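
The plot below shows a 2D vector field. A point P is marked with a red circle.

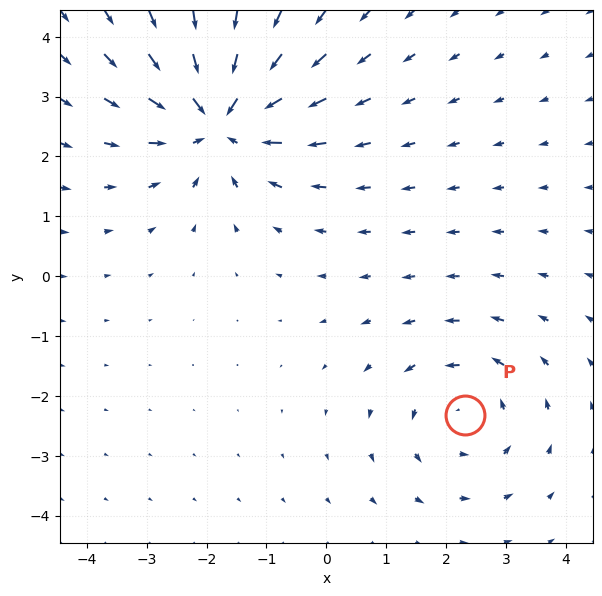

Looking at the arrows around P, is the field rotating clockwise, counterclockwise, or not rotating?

counterclockwise

Near P at (2.3, -2.3) the arrows circulate counterclockwise. The curl (z-component) there is about +2; positive curl means counterclockwise rotation.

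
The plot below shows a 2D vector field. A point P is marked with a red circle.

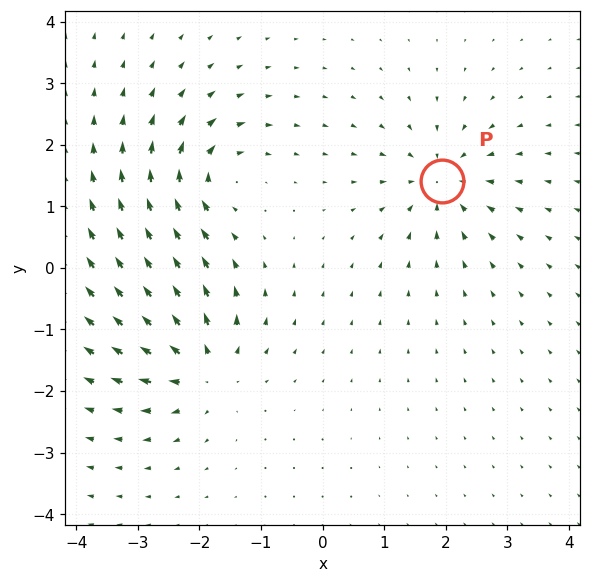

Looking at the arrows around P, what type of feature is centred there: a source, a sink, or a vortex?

At P (1.9, 1.4) the arrows converge inward. Divergence about -6, curl ≈0 — negative divergence with near-zero curl is a sink.

sink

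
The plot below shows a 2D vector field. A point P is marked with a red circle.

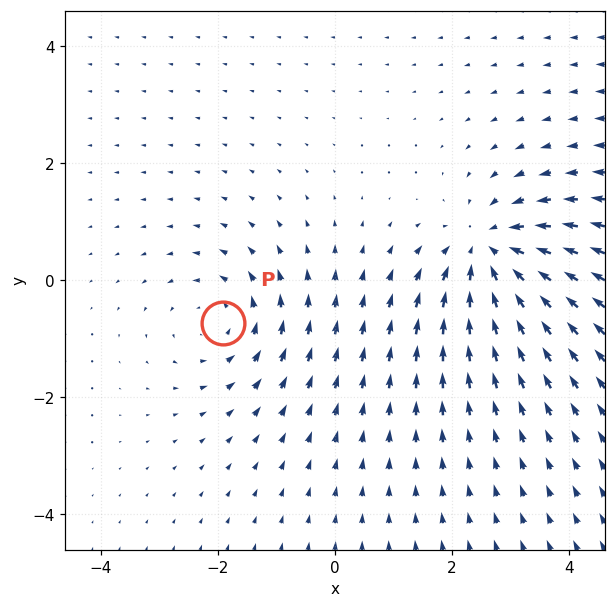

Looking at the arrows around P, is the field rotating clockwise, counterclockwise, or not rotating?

counterclockwise

Near P at (-1.9, -0.7) the arrows circulate counterclockwise. The curl (z-component) there is about +3; positive curl means counterclockwise rotation.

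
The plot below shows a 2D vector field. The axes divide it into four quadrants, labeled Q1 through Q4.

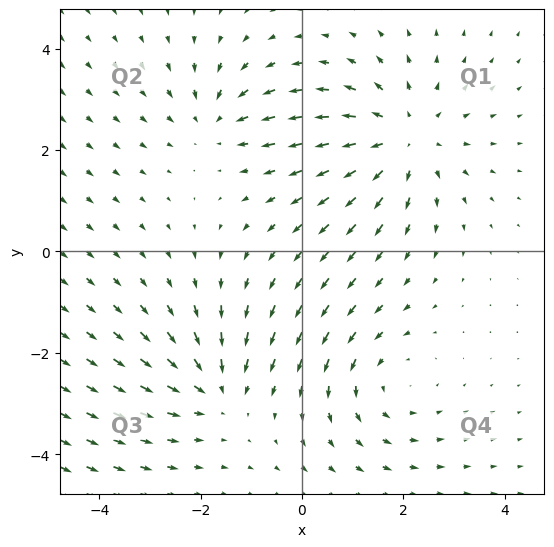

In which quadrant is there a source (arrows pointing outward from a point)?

Q1

The source sits at approximately (2.0, 2.2), which lies in quadrant Q1. The divergence there is about +4, positive as expected for a source.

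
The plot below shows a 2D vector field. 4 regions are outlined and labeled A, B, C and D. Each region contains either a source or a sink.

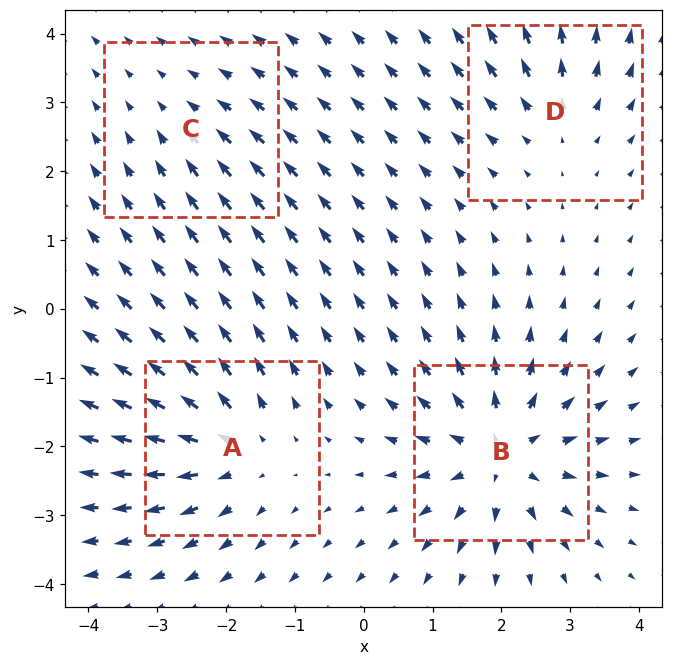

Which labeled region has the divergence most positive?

B

Divergence at each region's feature centre — A: about +5, B: about +7, C: about -2, D: about +4. Region B is most positive.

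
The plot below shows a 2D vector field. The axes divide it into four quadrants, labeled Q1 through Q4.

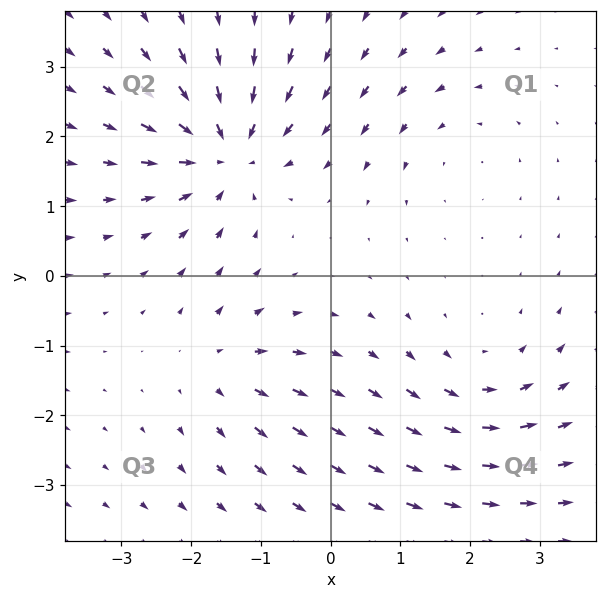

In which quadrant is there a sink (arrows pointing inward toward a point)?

Q2

The sink sits at approximately (-1.5, 1.8), which lies in quadrant Q2. The divergence there is about -6, negative as expected for a sink.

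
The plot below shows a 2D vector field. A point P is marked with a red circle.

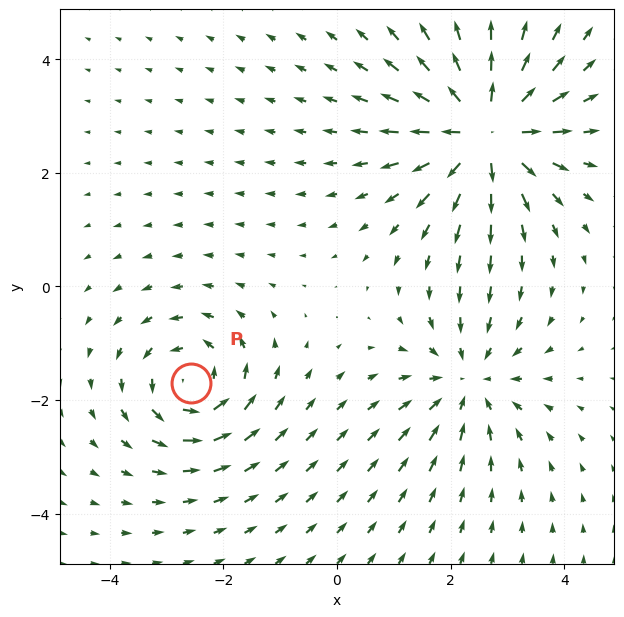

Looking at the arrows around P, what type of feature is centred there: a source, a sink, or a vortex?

At P (-2.6, -1.7) the arrows circulate counterclockwise. Divergence ≈0, curl about +4 — near-zero divergence with nonzero curl is a vortex.

vortex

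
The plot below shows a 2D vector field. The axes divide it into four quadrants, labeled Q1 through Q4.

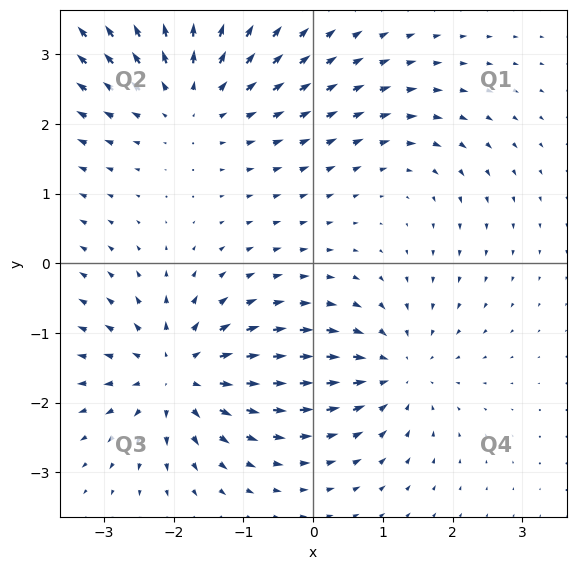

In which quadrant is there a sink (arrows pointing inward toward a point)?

The sink sits at approximately (1.2, -1.5), which lies in quadrant Q4. The divergence there is about -4, negative as expected for a sink.

Q4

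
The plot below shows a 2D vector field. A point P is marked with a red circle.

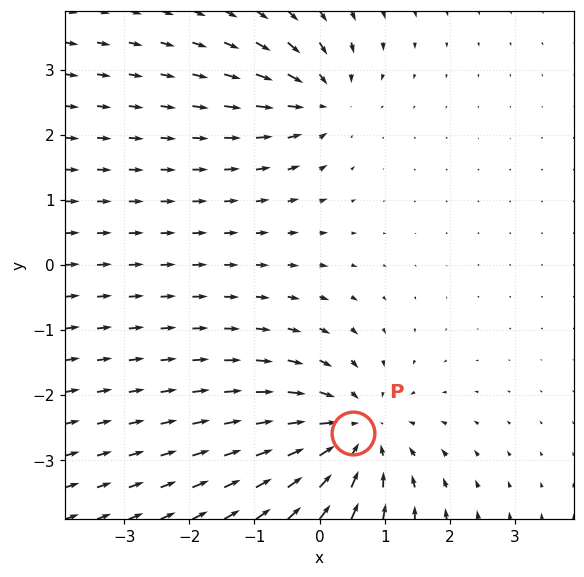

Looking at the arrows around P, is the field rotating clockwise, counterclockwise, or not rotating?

Near P at (0.5, -2.6) the arrows show no circulation. The curl there is ≈0.

not rotating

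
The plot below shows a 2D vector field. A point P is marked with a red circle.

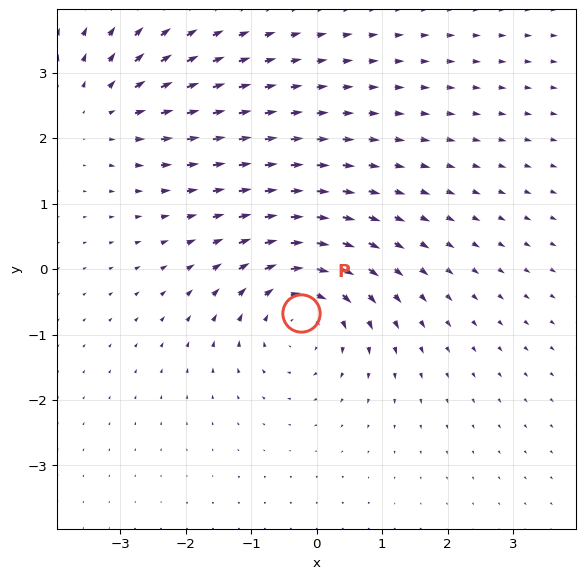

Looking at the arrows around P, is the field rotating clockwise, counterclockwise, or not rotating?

clockwise

Near P at (-0.2, -0.7) the arrows circulate clockwise. The curl (z-component) there is about -4; negative curl means clockwise rotation.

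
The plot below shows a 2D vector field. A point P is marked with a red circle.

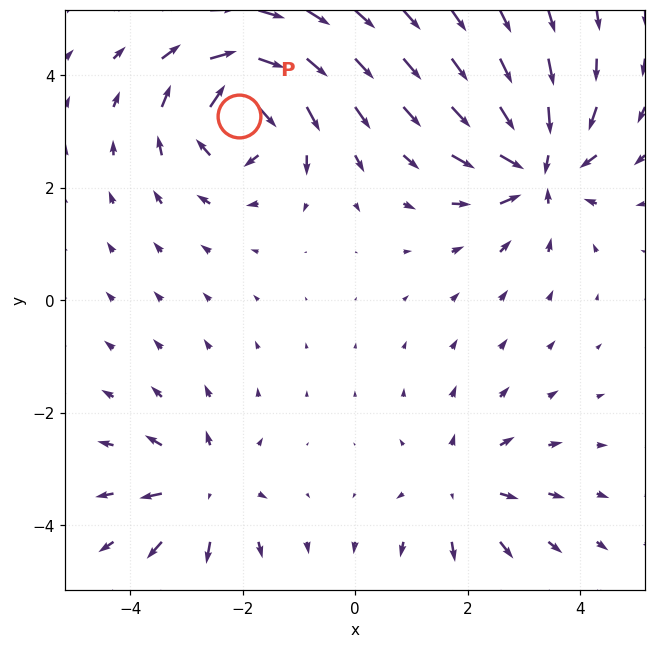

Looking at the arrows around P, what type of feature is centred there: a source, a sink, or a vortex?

At P (-2.1, 3.3) the arrows circulate clockwise. Divergence ≈0, curl about -7 — near-zero divergence with nonzero curl is a vortex.

vortex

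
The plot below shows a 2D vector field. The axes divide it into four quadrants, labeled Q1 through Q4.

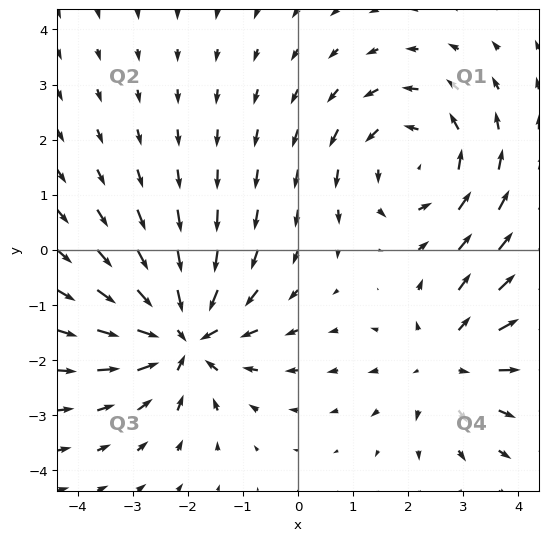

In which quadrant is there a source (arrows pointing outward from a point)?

The source sits at approximately (2.7, -2.0), which lies in quadrant Q4. The divergence there is about +3, positive as expected for a source.

Q4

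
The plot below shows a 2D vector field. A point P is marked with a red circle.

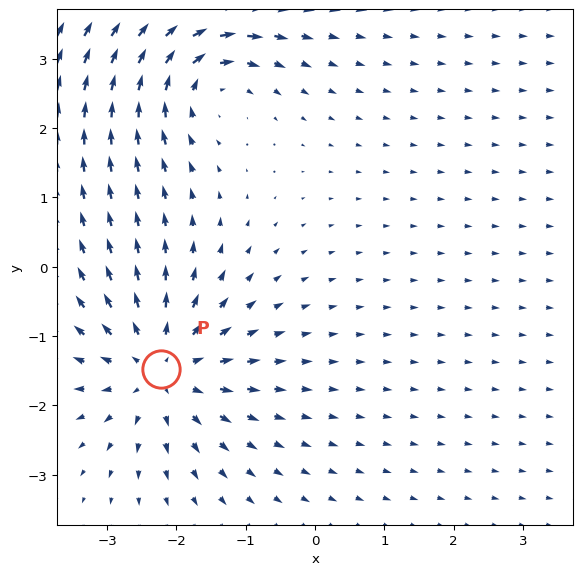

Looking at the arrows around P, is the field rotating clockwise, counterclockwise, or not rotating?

not rotating

Near P at (-2.2, -1.5) the arrows show no circulation. The curl there is ≈0.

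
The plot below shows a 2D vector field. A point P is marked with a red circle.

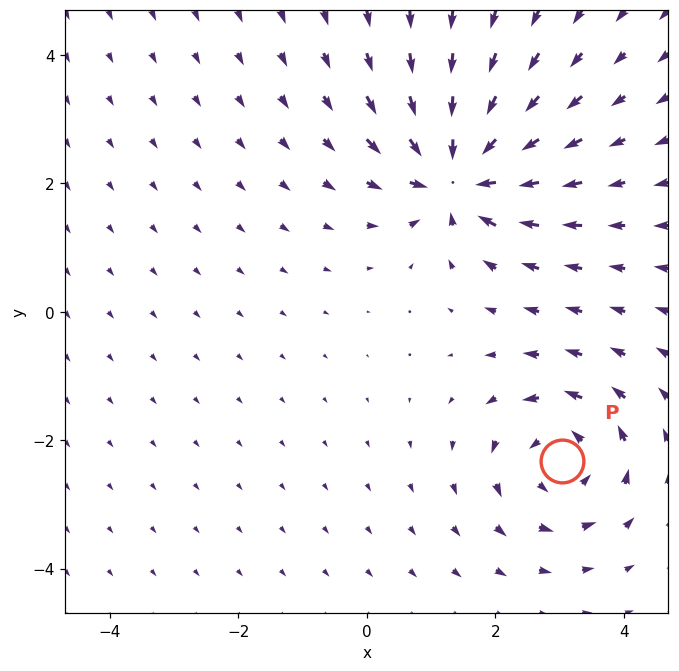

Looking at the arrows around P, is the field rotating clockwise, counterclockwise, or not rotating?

Near P at (3.0, -2.3) the arrows circulate counterclockwise. The curl (z-component) there is about +4; positive curl means counterclockwise rotation.

counterclockwise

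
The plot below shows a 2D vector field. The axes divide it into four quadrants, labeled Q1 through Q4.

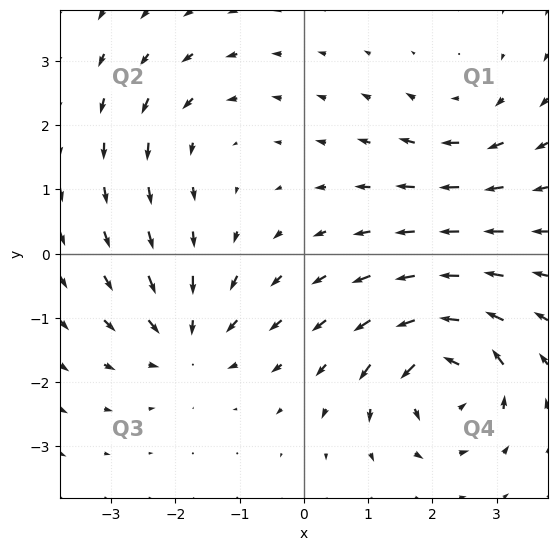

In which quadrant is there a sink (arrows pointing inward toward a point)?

The sink sits at approximately (-1.8, -1.3), which lies in quadrant Q3. The divergence there is about -4, negative as expected for a sink.

Q3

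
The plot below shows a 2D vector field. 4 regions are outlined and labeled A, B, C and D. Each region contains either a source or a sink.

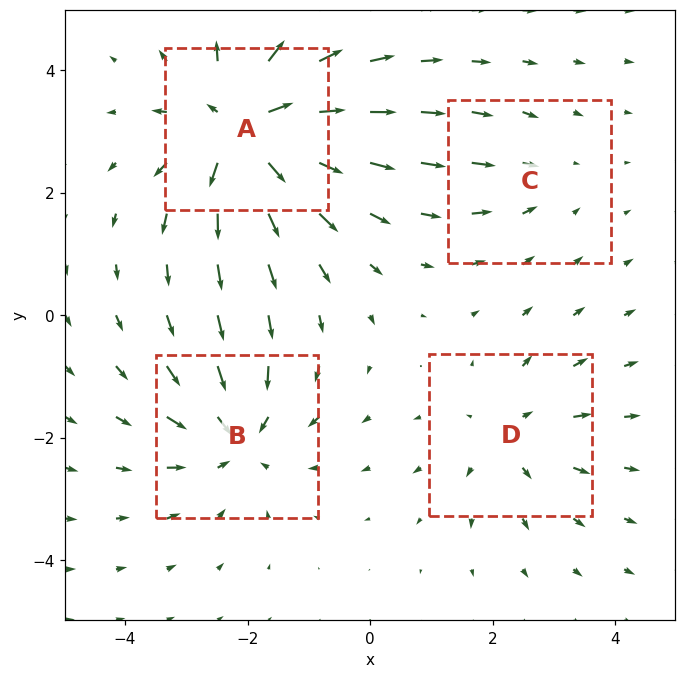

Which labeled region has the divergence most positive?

Divergence at each region's feature centre — A: about +7, B: about -5, C: about -2, D: about +3. Region A is most positive.

A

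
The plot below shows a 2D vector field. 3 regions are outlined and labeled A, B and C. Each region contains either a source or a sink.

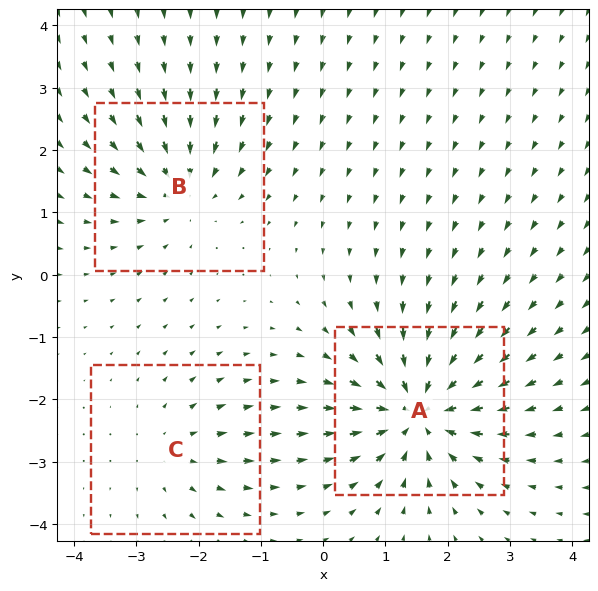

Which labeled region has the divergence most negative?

Divergence at each region's feature centre — A: about -6, B: about -3, C: about +2. Region A is most negative.

A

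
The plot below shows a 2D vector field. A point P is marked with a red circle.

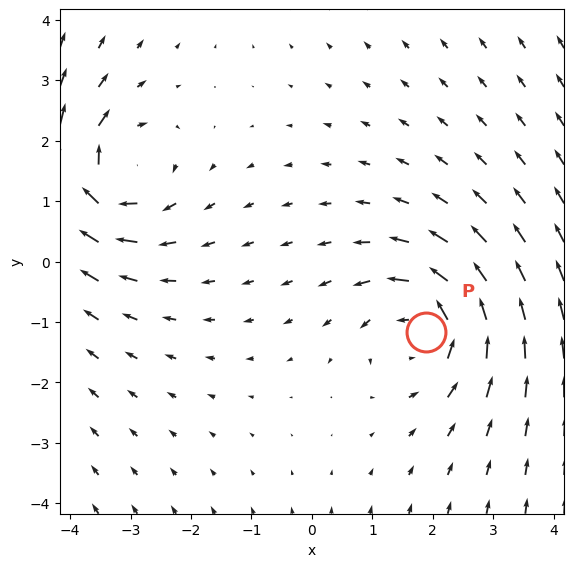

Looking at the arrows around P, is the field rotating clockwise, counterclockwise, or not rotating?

counterclockwise

Near P at (1.9, -1.2) the arrows circulate counterclockwise. The curl (z-component) there is about +3; positive curl means counterclockwise rotation.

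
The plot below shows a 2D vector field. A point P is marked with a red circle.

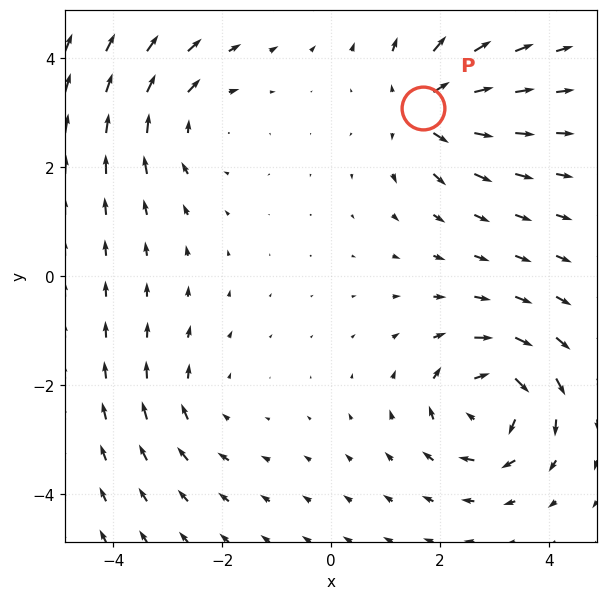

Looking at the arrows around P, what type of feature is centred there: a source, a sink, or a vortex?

source

At P (1.7, 3.1) the arrows spread outward. Divergence about +5, curl ≈0 — positive divergence with near-zero curl is a source.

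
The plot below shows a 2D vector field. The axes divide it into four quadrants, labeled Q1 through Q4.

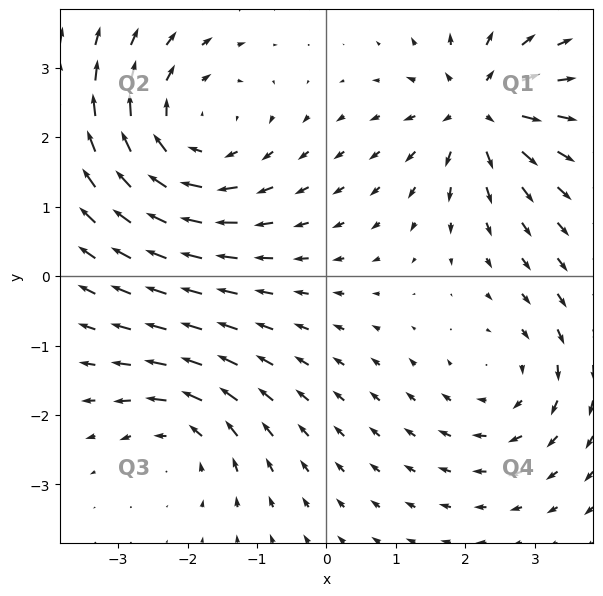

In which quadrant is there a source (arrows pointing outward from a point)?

Q1

The source sits at approximately (2.2, 2.4), which lies in quadrant Q1. The divergence there is about +5, positive as expected for a source.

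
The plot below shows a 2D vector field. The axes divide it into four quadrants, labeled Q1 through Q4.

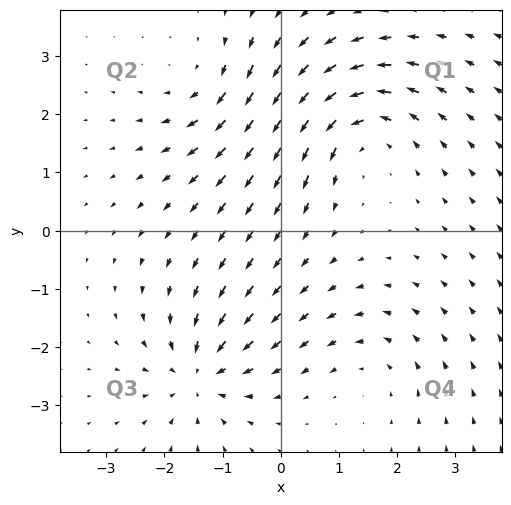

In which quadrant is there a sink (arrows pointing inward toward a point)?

Q3

The sink sits at approximately (-1.4, -2.5), which lies in quadrant Q3. The divergence there is about -5, negative as expected for a sink.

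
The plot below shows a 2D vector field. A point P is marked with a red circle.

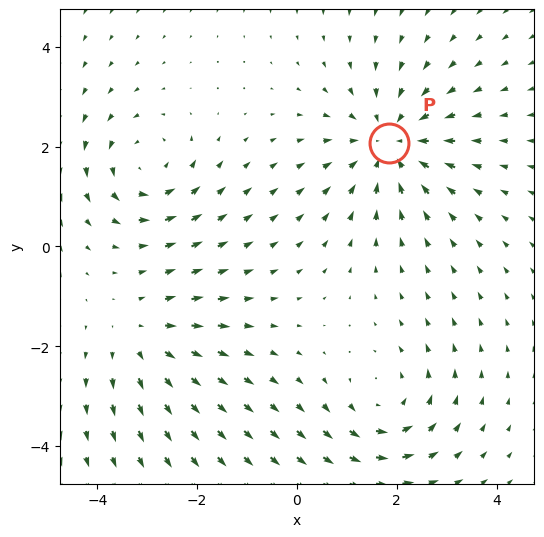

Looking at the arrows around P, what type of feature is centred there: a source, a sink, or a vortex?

sink

At P (1.9, 2.1) the arrows converge inward. Divergence about -4, curl ≈0 — negative divergence with near-zero curl is a sink.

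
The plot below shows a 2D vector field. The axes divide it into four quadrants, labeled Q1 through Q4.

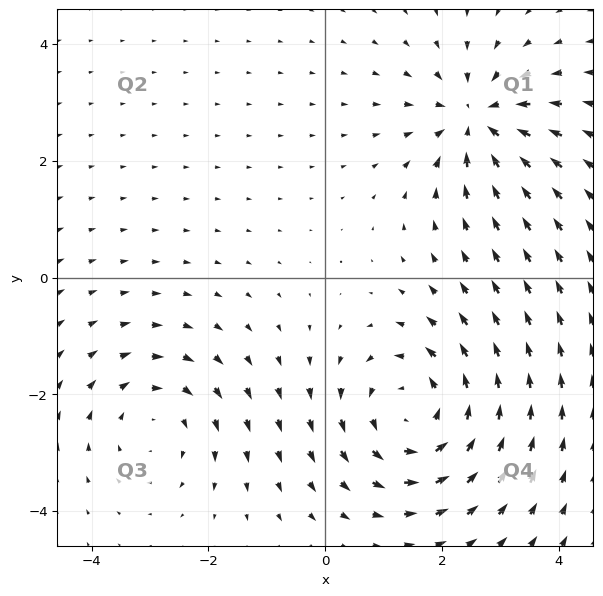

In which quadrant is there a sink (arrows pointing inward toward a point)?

Q1

The sink sits at approximately (2.6, 2.7), which lies in quadrant Q1. The divergence there is about -4, negative as expected for a sink.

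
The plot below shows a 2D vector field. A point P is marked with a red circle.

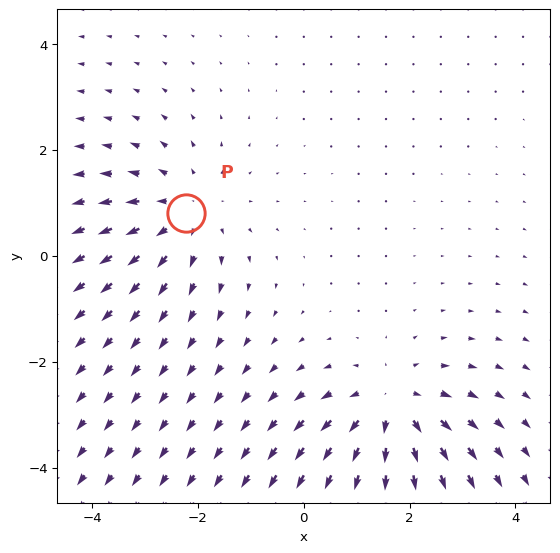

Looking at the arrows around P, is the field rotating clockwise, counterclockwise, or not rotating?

Near P at (-2.2, 0.8) the arrows show no circulation. The curl there is ≈0.

not rotating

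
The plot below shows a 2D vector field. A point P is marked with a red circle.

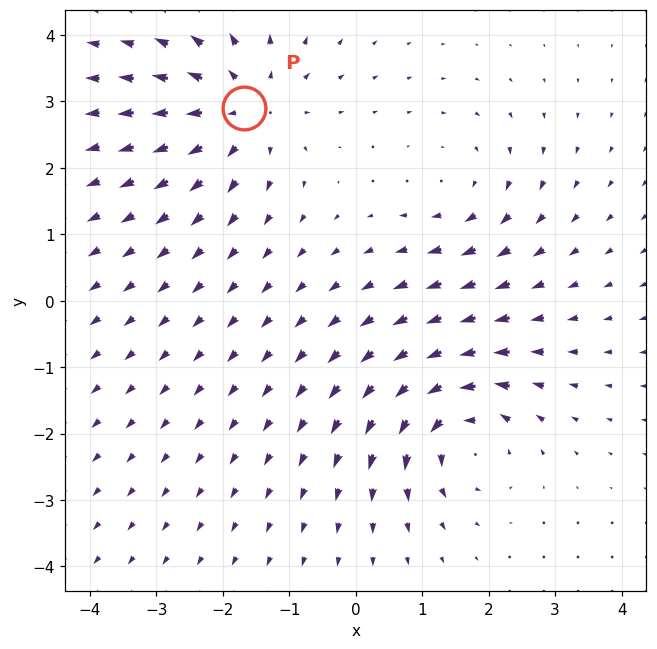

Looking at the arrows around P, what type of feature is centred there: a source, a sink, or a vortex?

source

At P (-1.7, 2.9) the arrows spread outward. Divergence about +5, curl ≈0 — positive divergence with near-zero curl is a source.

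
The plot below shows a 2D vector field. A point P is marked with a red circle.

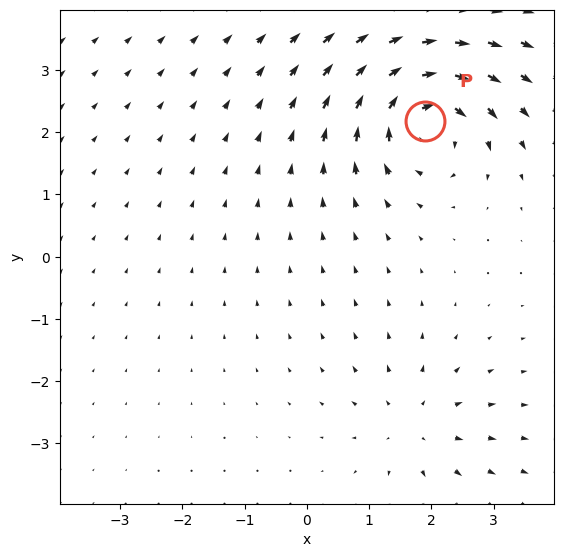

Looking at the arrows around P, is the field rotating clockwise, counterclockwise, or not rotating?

Near P at (1.9, 2.2) the arrows circulate clockwise. The curl (z-component) there is about -7; negative curl means clockwise rotation.

clockwise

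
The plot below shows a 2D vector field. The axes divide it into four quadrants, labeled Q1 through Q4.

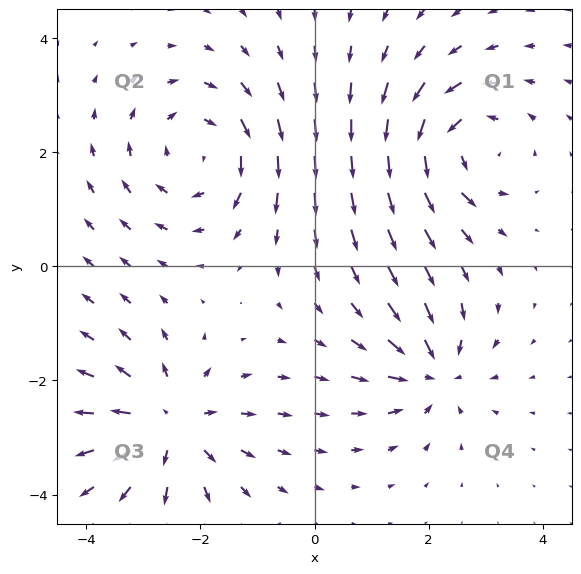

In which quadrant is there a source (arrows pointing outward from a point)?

The source sits at approximately (-2.5, -2.8), which lies in quadrant Q3. The divergence there is about +4, positive as expected for a source.

Q3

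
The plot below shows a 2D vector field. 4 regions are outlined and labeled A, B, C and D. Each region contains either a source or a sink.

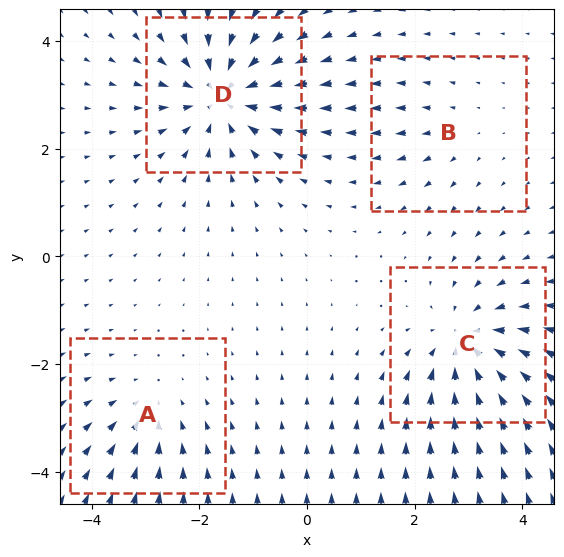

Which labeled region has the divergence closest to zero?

Divergence at each region's feature centre — A: about -3, B: about +2, C: about -5, D: about -7. Region B is closest to zero.

B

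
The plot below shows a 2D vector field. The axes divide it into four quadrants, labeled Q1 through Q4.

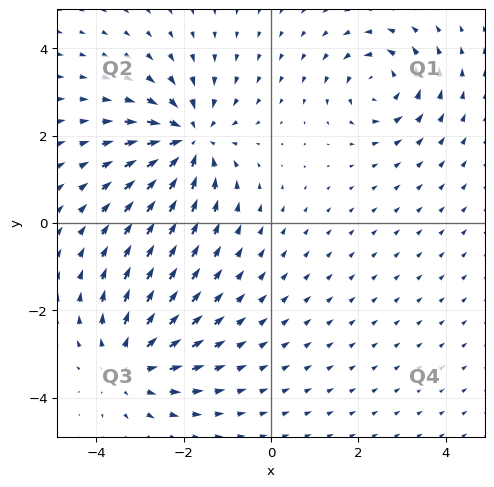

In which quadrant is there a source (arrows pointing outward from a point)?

Q3

The source sits at approximately (-3.3, -3.2), which lies in quadrant Q3. The divergence there is about +3, positive as expected for a source.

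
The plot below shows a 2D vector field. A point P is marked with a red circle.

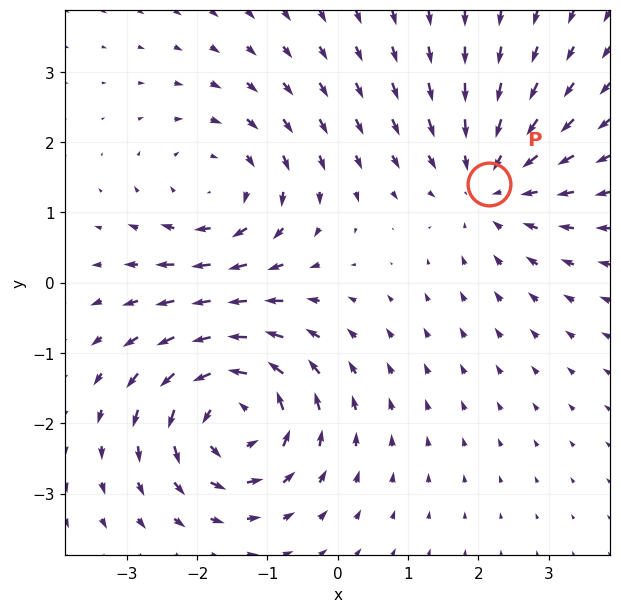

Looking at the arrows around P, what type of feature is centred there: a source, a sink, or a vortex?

At P (2.2, 1.4) the arrows converge inward. Divergence about -3, curl ≈0 — negative divergence with near-zero curl is a sink.

sink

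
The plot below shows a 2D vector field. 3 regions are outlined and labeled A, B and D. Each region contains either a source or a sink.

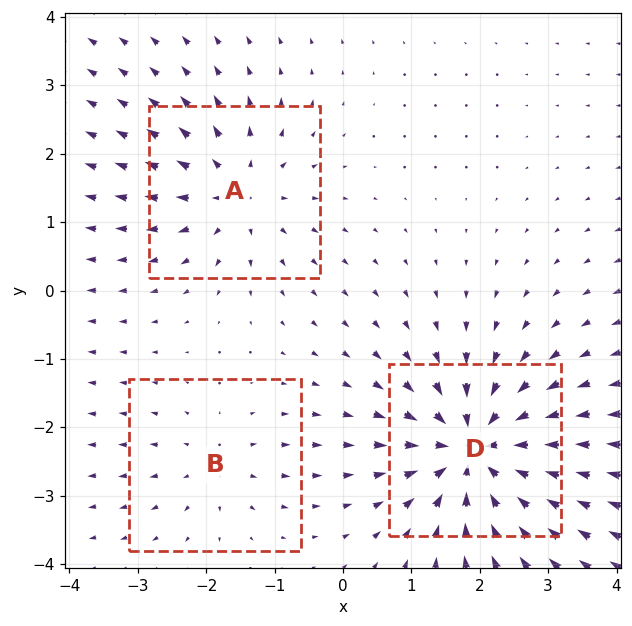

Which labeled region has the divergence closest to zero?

B

Divergence at each region's feature centre — A: about +4, B: about +2, D: about -6. Region B is closest to zero.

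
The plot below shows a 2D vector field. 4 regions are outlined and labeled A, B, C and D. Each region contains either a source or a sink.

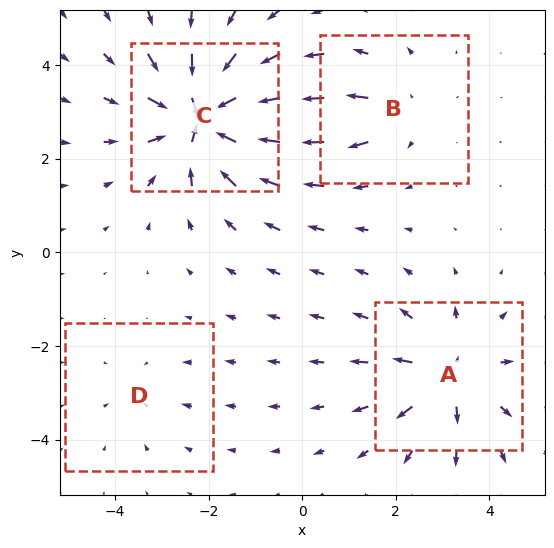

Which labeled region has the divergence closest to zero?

D

Divergence at each region's feature centre — A: about +5, B: about +3, C: about -8, D: about -2. Region D is closest to zero.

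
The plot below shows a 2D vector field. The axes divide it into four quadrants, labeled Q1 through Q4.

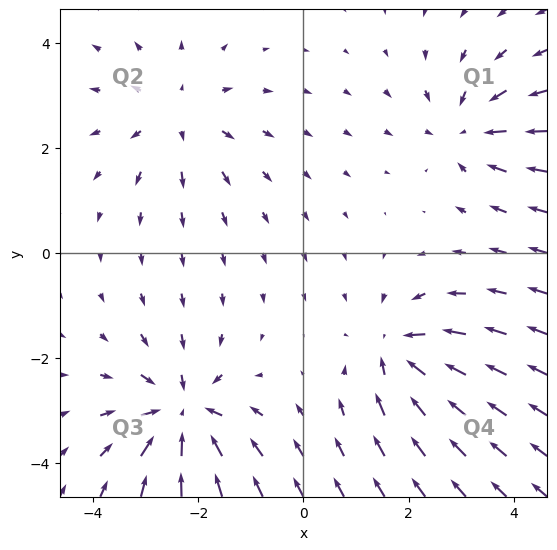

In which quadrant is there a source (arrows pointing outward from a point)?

Q2

The source sits at approximately (-2.4, 2.6), which lies in quadrant Q2. The divergence there is about +3, positive as expected for a source.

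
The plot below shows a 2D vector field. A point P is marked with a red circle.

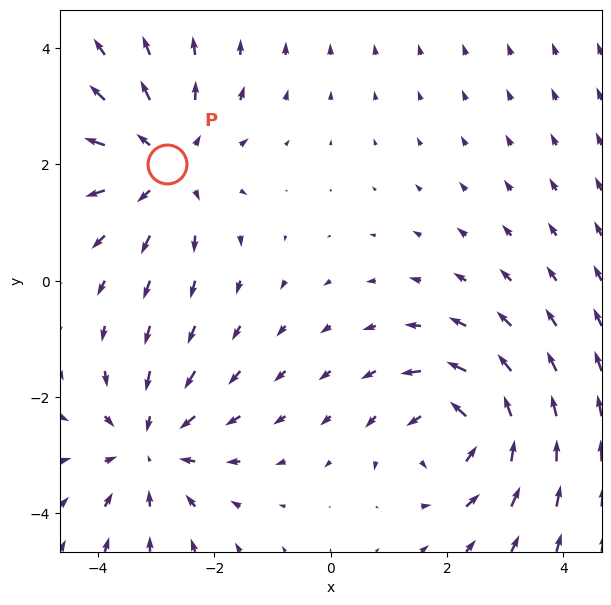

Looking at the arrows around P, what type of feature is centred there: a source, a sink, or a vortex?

source

At P (-2.8, 2.0) the arrows spread outward. Divergence about +4, curl ≈0 — positive divergence with near-zero curl is a source.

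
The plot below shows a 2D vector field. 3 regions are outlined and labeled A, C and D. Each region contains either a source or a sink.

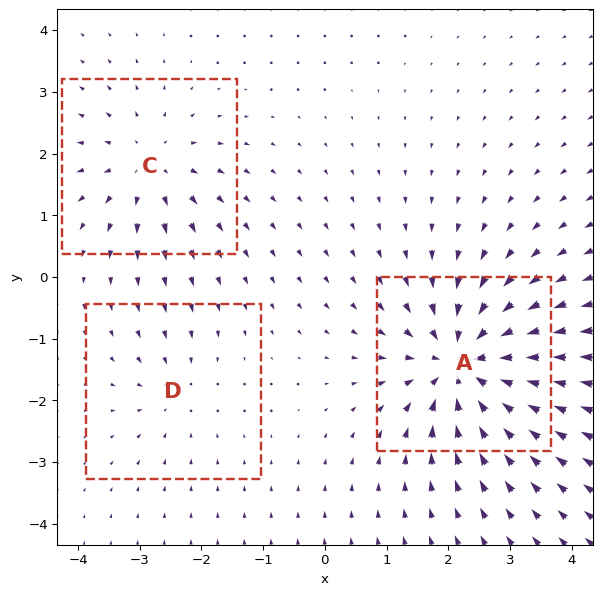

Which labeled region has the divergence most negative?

Divergence at each region's feature centre — A: about -6, C: about +3, D: about -2. Region A is most negative.

A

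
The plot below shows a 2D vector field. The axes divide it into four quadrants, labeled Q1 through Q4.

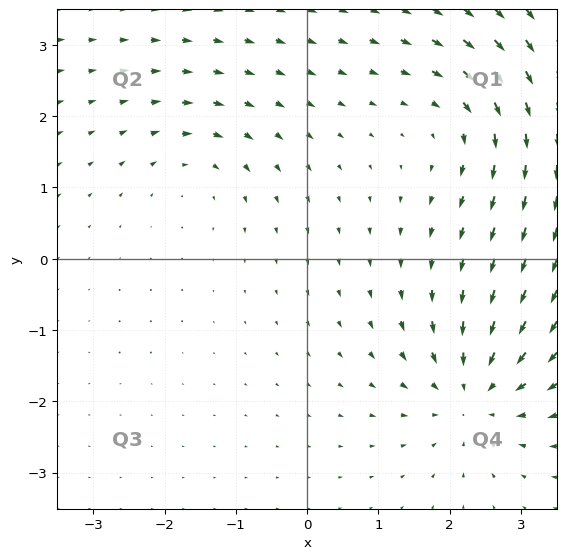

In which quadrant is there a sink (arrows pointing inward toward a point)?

The sink sits at approximately (2.3, -1.9), which lies in quadrant Q4. The divergence there is about -5, negative as expected for a sink.

Q4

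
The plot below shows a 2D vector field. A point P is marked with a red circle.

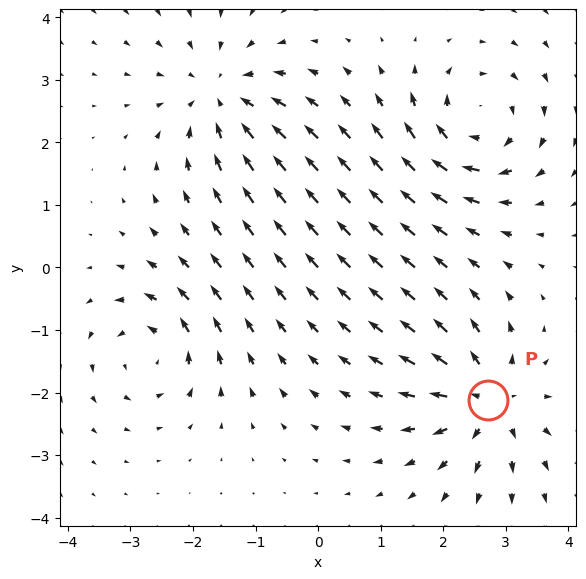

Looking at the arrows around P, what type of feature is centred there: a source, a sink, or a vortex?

At P (2.7, -2.1) the arrows spread outward. Divergence about +6, curl ≈0 — positive divergence with near-zero curl is a source.

source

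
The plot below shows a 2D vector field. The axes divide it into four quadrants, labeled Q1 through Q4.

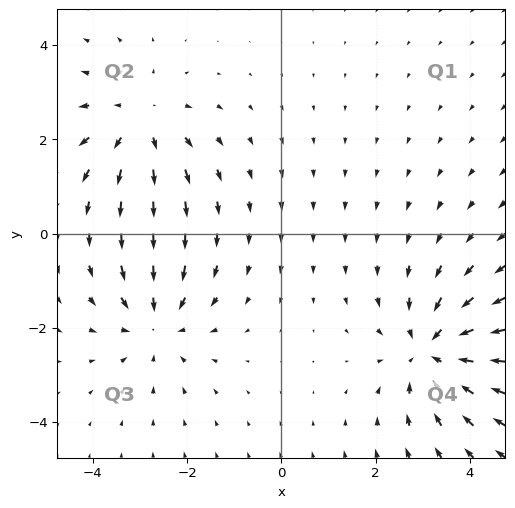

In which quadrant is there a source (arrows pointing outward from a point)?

Q2

The source sits at approximately (-3.0, 2.4), which lies in quadrant Q2. The divergence there is about +3, positive as expected for a source.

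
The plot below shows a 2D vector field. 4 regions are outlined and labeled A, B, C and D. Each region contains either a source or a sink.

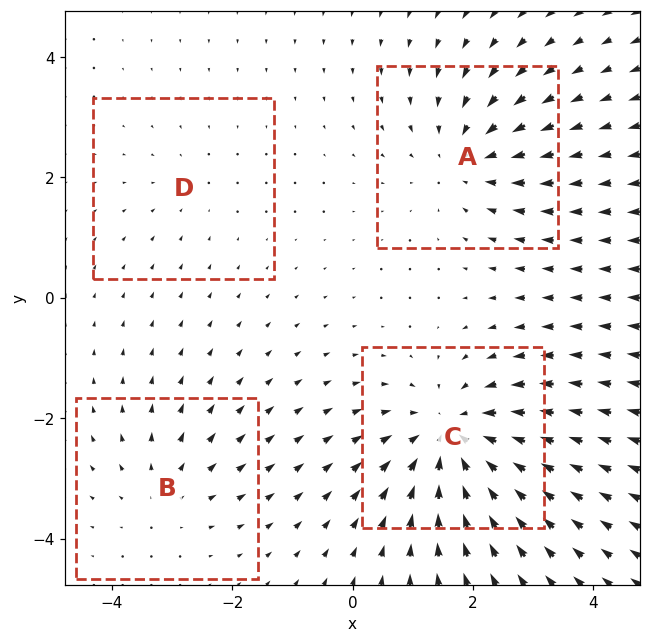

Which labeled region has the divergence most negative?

C

Divergence at each region's feature centre — A: about -4, B: about +3, C: about -6, D: about -2. Region C is most negative.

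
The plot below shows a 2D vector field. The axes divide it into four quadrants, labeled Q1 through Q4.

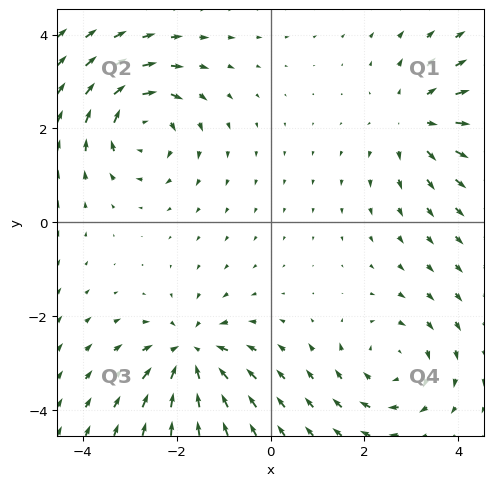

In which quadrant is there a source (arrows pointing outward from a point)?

Q1

The source sits at approximately (3.1, 2.2), which lies in quadrant Q1. The divergence there is about +4, positive as expected for a source.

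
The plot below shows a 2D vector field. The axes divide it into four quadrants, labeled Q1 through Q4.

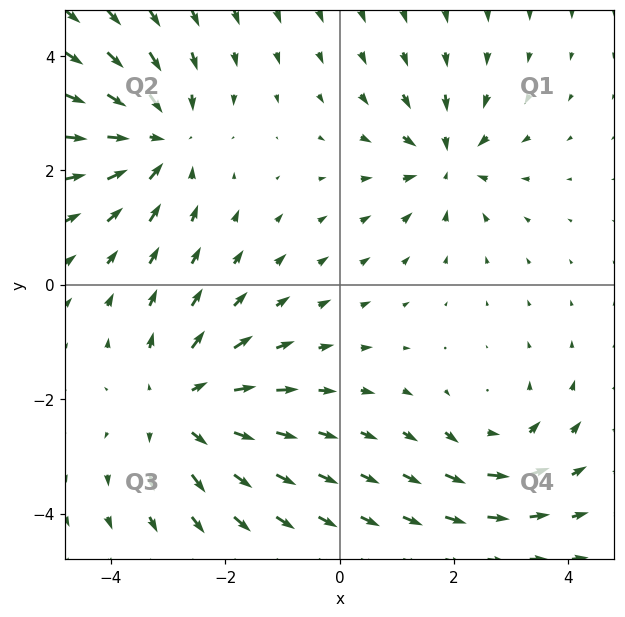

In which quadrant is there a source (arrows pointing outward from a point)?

Q3

The source sits at approximately (-2.8, -2.1), which lies in quadrant Q3. The divergence there is about +4, positive as expected for a source.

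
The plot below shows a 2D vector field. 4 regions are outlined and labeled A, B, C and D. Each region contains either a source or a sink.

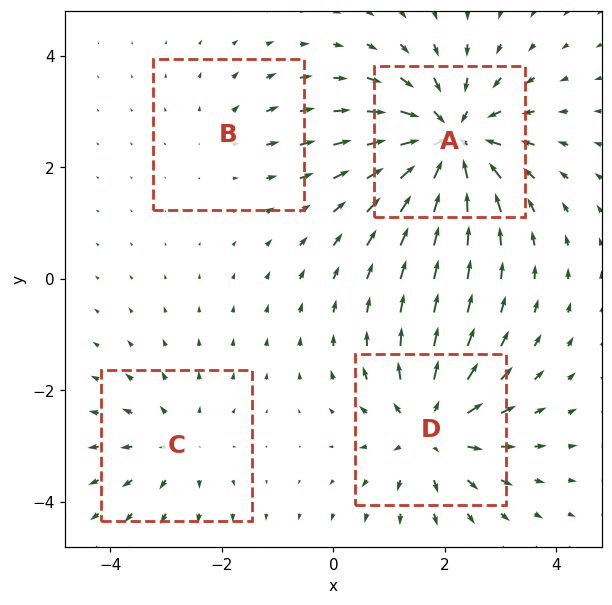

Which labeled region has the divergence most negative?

A

Divergence at each region's feature centre — A: about -8, B: about +2, C: about +3, D: about +6. Region A is most negative.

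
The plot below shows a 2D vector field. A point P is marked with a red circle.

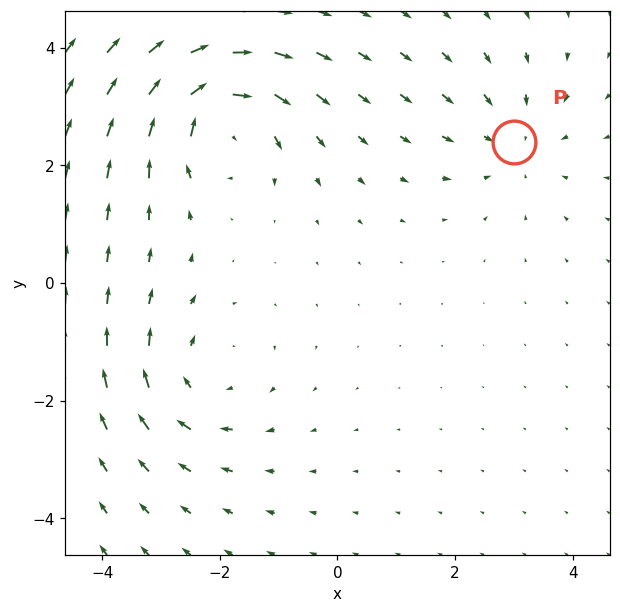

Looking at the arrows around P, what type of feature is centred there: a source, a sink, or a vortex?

At P (3.0, 2.4) the arrows converge inward. Divergence about -2, curl ≈0 — negative divergence with near-zero curl is a sink.

sink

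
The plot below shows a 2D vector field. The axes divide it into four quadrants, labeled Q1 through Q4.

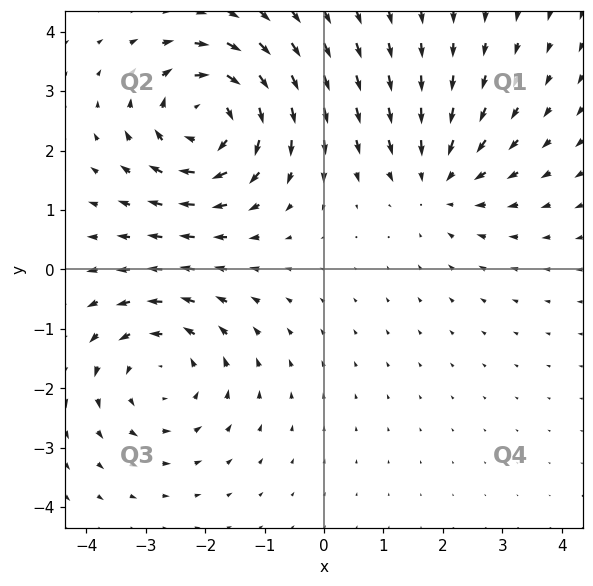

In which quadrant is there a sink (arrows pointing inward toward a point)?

Q1

The sink sits at approximately (1.9, 1.5), which lies in quadrant Q1. The divergence there is about -2, negative as expected for a sink.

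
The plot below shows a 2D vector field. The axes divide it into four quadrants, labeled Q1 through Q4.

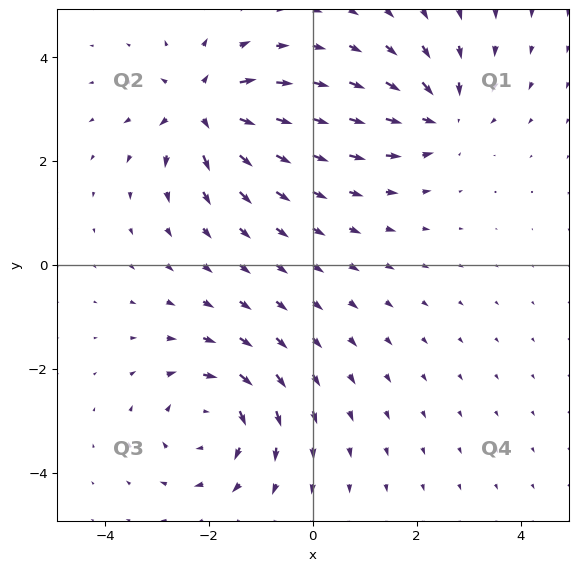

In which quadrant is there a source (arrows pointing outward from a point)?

Q2

The source sits at approximately (-2.1, 3.0), which lies in quadrant Q2. The divergence there is about +6, positive as expected for a source.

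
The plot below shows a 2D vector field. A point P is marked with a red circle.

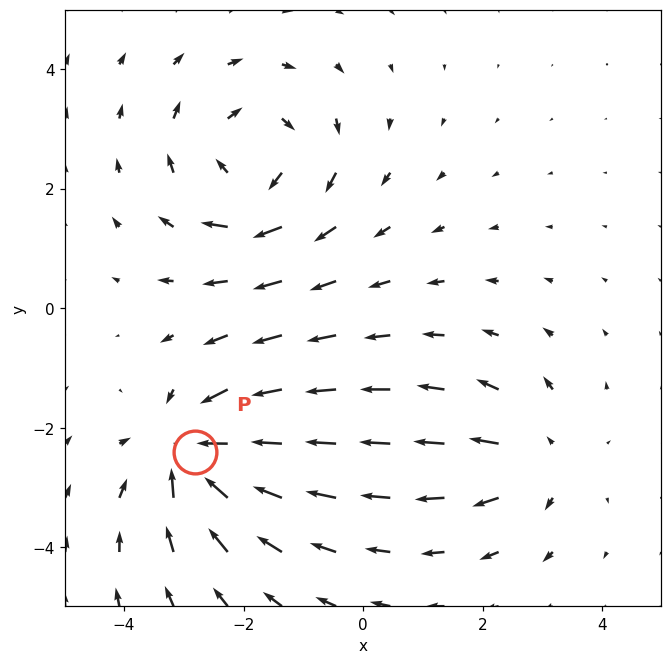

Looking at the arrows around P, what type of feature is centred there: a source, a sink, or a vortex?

sink

At P (-2.8, -2.4) the arrows converge inward. Divergence about -6, curl ≈0 — negative divergence with near-zero curl is a sink.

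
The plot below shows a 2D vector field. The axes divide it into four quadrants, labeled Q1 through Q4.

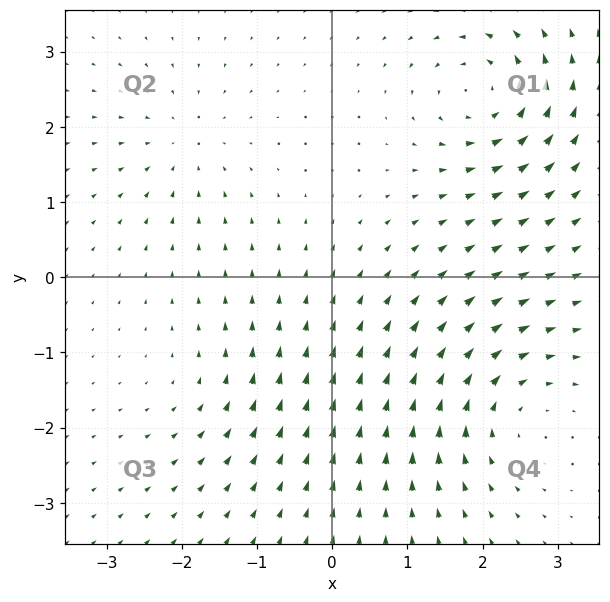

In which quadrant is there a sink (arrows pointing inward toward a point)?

The sink sits at approximately (-2.0, 1.8), which lies in quadrant Q2. The divergence there is about -4, negative as expected for a sink.

Q2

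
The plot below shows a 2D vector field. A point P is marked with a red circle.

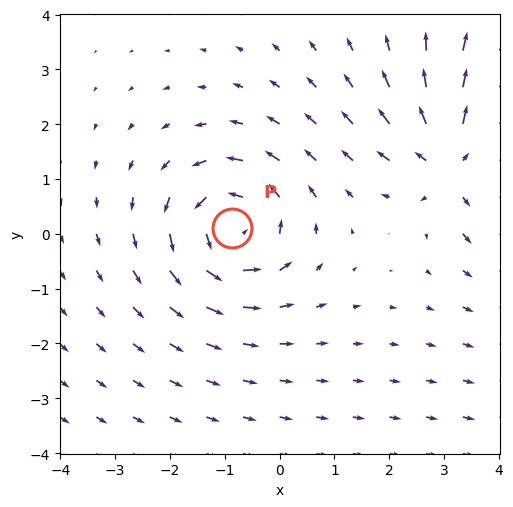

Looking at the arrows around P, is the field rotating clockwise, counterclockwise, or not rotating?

counterclockwise

Near P at (-0.9, 0.1) the arrows circulate counterclockwise. The curl (z-component) there is about +3; positive curl means counterclockwise rotation.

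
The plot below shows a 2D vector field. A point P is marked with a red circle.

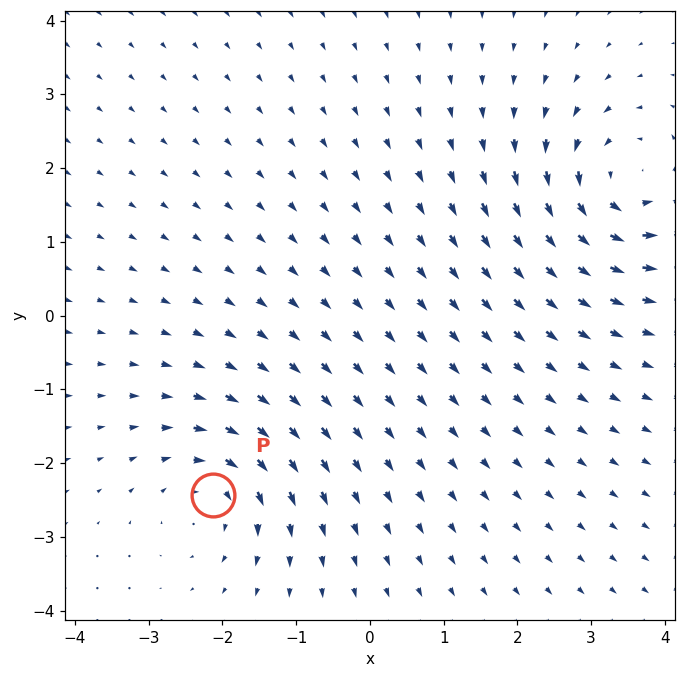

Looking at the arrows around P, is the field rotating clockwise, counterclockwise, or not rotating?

Near P at (-2.1, -2.4) the arrows circulate clockwise. The curl (z-component) there is about -4; negative curl means clockwise rotation.

clockwise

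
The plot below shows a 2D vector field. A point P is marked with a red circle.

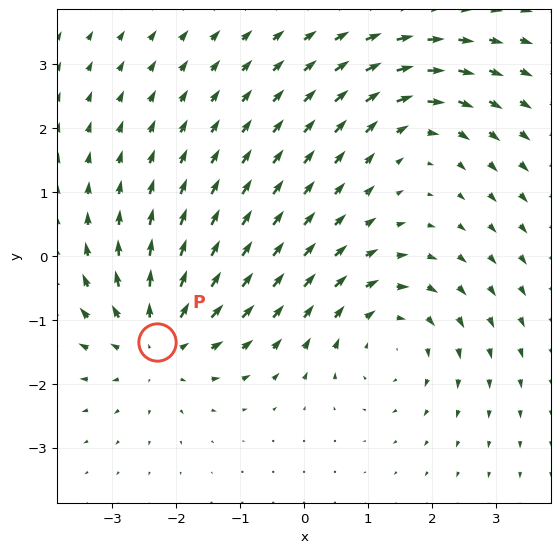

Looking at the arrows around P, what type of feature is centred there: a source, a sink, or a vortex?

At P (-2.3, -1.3) the arrows spread outward. Divergence about +5, curl ≈0 — positive divergence with near-zero curl is a source.

source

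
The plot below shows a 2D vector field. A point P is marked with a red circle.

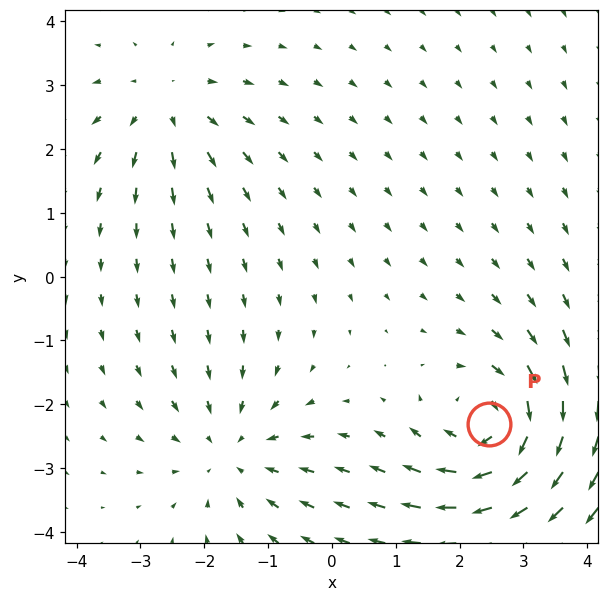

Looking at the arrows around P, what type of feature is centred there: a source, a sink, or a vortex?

At P (2.5, -2.3) the arrows circulate clockwise. Divergence ≈0, curl about -5 — near-zero divergence with nonzero curl is a vortex.

vortex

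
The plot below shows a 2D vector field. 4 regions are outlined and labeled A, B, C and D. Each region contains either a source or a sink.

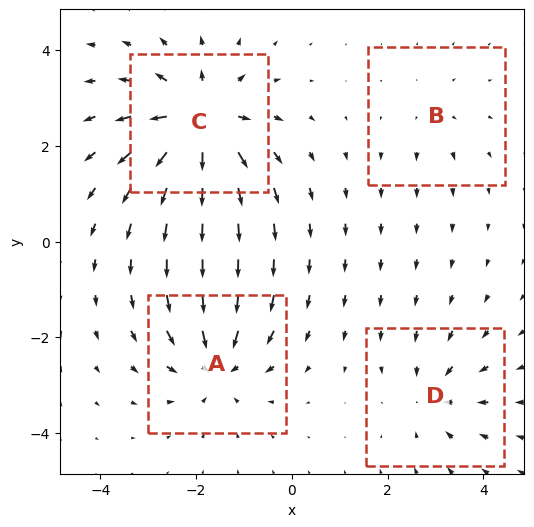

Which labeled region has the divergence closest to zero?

Divergence at each region's feature centre — A: about -6, B: about +2, C: about +8, D: about -4. Region B is closest to zero.

B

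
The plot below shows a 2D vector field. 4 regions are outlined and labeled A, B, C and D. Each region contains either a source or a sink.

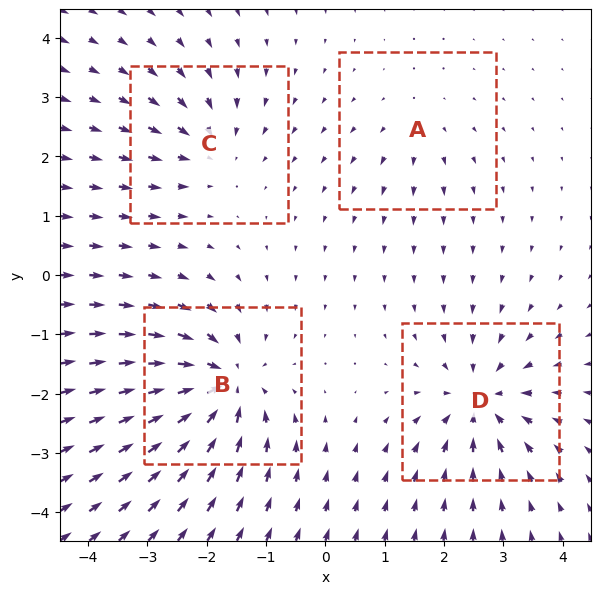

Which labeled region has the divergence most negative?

B

Divergence at each region's feature centre — A: about +2, B: about -8, C: about -4, D: about -6. Region B is most negative.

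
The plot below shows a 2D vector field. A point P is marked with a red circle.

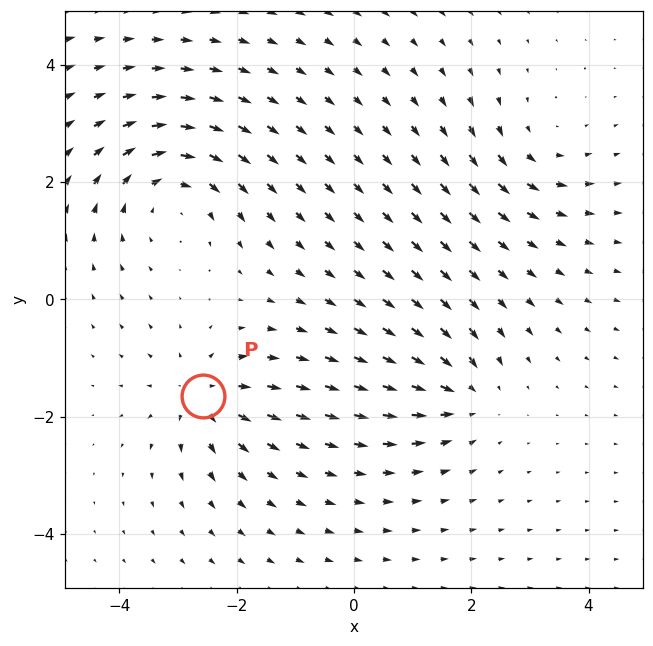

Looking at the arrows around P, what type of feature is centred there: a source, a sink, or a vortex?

source

At P (-2.6, -1.7) the arrows spread outward. Divergence about +4, curl ≈0 — positive divergence with near-zero curl is a source.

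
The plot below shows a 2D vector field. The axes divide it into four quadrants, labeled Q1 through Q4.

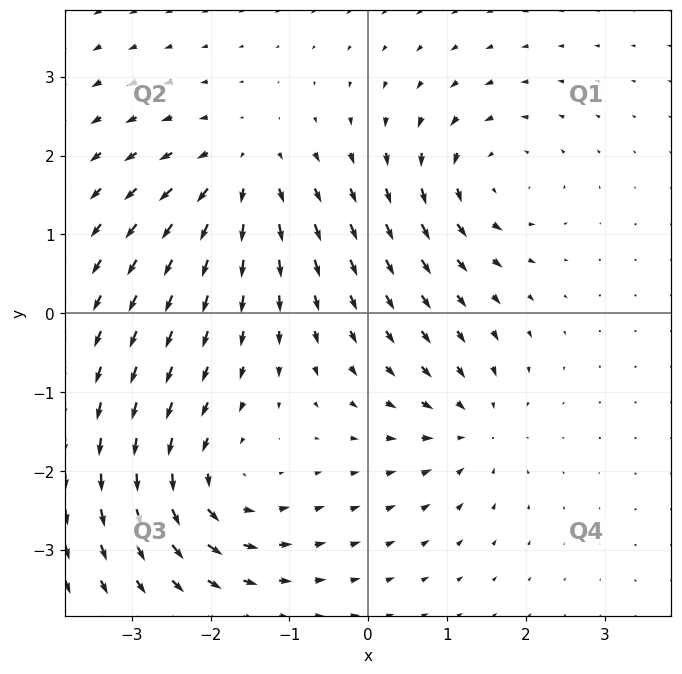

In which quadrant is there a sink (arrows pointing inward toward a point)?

The sink sits at approximately (1.3, -1.4), which lies in quadrant Q4. The divergence there is about -4, negative as expected for a sink.

Q4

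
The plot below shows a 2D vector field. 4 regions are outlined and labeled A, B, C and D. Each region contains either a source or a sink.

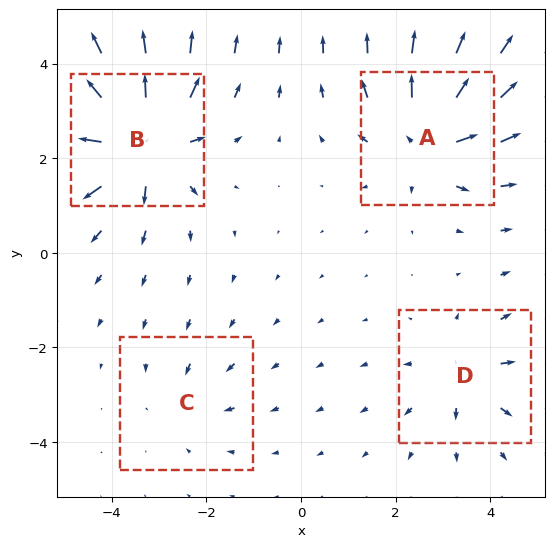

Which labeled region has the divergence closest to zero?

Divergence at each region's feature centre — A: about +6, B: about +8, C: about -2, D: about +4. Region C is closest to zero.

C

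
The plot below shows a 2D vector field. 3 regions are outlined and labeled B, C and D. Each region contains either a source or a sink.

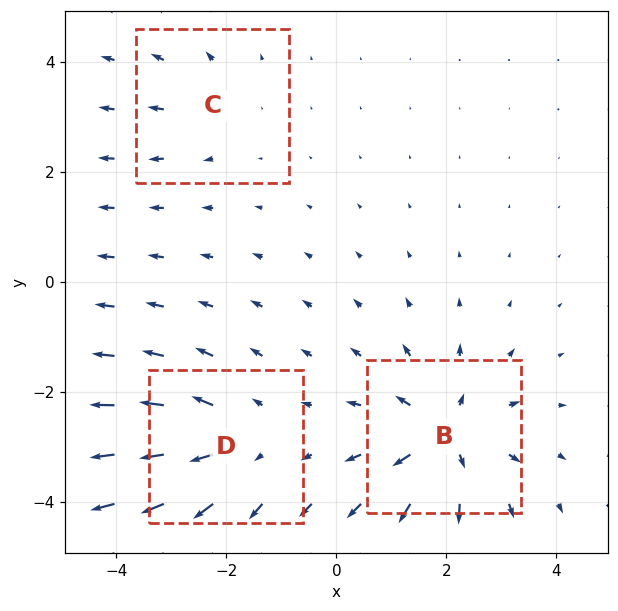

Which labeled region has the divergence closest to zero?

C

Divergence at each region's feature centre — B: about +6, C: about +2, D: about +4. Region C is closest to zero.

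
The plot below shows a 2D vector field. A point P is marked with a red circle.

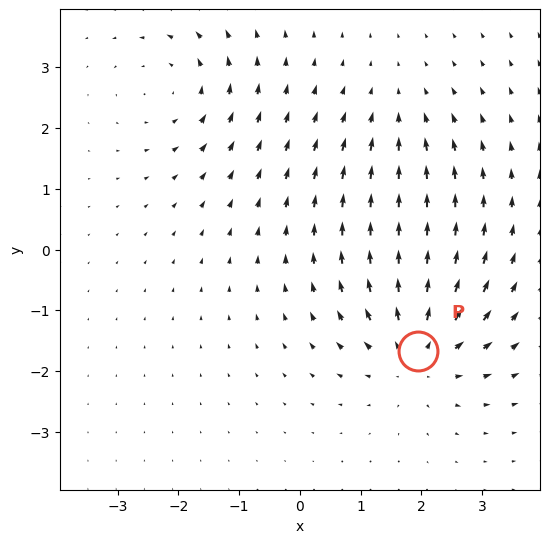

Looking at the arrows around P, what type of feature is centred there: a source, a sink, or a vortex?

At P (1.9, -1.7) the arrows spread outward. Divergence about +5, curl ≈0 — positive divergence with near-zero curl is a source.

source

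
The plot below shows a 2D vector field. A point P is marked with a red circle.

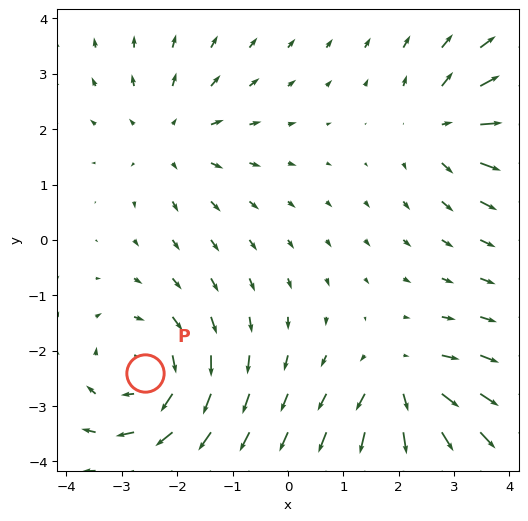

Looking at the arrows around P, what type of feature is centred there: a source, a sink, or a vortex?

At P (-2.6, -2.4) the arrows circulate clockwise. Divergence ≈0, curl about -4 — near-zero divergence with nonzero curl is a vortex.

vortex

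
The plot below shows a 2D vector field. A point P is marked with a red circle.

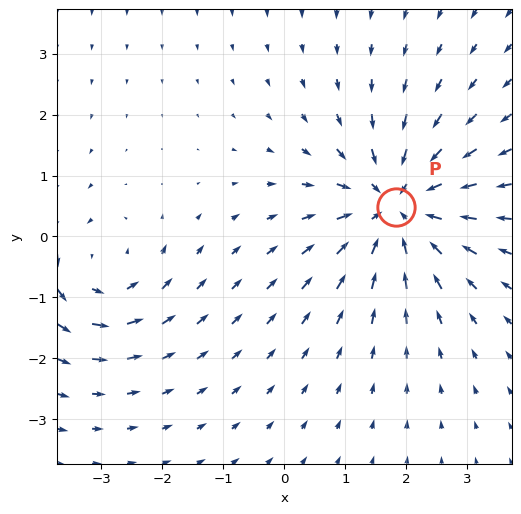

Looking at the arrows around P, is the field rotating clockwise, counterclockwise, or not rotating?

not rotating

Near P at (1.8, 0.5) the arrows show no circulation. The curl there is ≈0.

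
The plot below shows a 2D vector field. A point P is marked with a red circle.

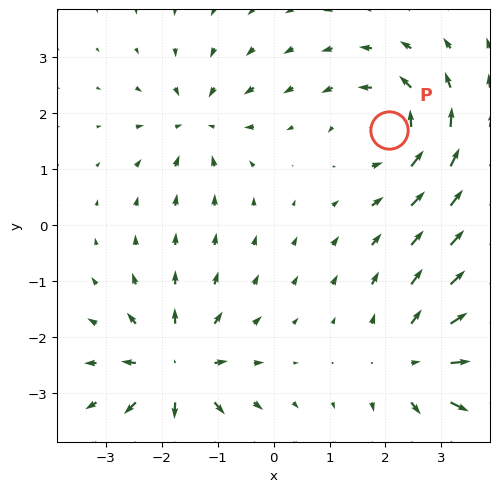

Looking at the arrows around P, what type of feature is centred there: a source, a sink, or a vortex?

At P (2.1, 1.7) the arrows circulate counterclockwise. Divergence ≈0, curl about +5 — near-zero divergence with nonzero curl is a vortex.

vortex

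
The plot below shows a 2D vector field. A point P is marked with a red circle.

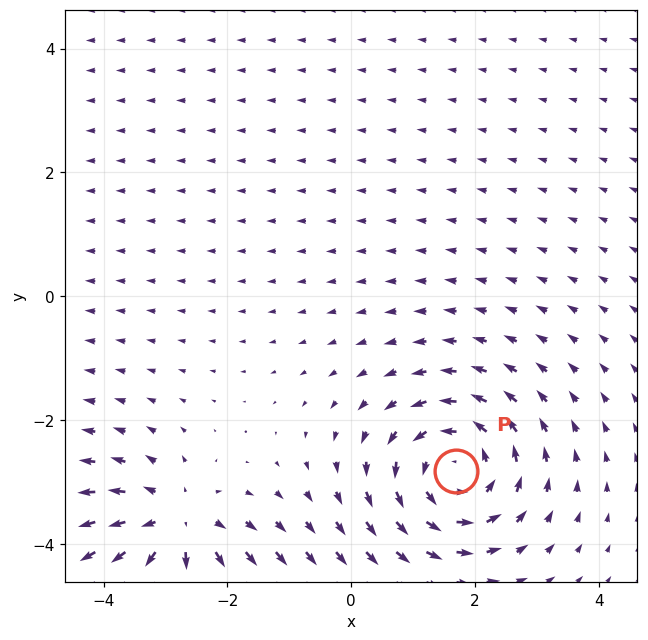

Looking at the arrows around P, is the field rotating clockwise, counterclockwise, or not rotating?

counterclockwise

Near P at (1.7, -2.8) the arrows circulate counterclockwise. The curl (z-component) there is about +5; positive curl means counterclockwise rotation.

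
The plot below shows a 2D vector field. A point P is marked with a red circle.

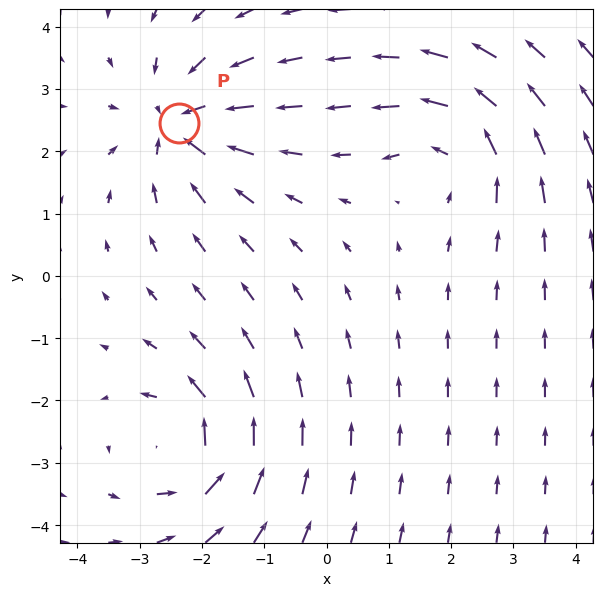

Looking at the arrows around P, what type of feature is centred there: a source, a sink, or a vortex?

sink

At P (-2.4, 2.4) the arrows converge inward. Divergence about -4, curl ≈0 — negative divergence with near-zero curl is a sink.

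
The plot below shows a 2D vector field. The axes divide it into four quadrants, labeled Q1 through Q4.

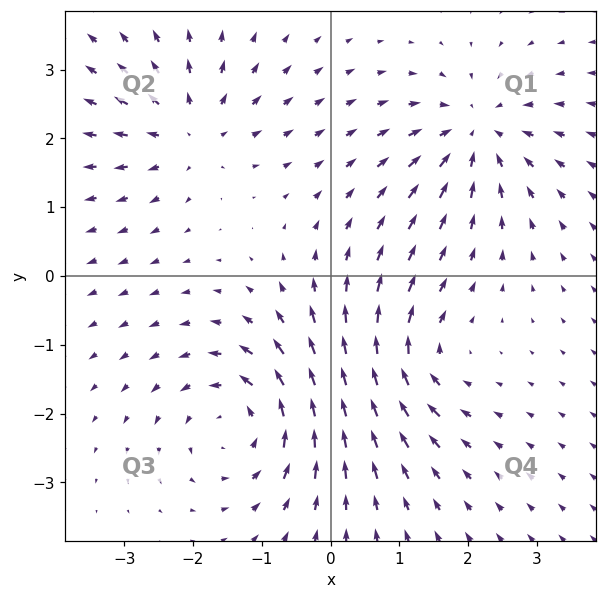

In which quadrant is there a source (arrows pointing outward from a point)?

The source sits at approximately (-2.0, 2.1), which lies in quadrant Q2. The divergence there is about +4, positive as expected for a source.

Q2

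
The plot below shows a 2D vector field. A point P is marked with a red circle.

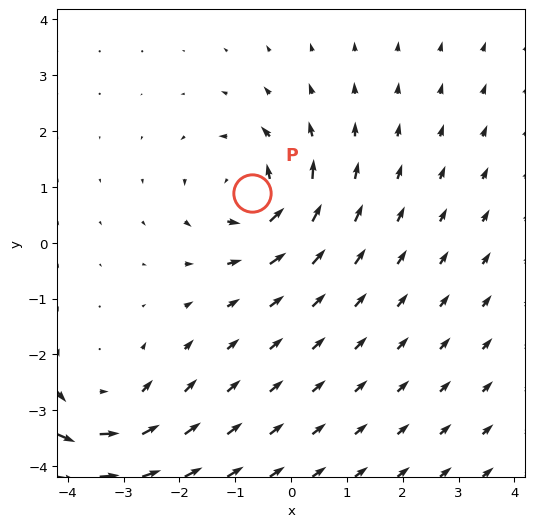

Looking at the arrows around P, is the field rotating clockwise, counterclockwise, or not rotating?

Near P at (-0.7, 0.9) the arrows circulate counterclockwise. The curl (z-component) there is about +5; positive curl means counterclockwise rotation.

counterclockwise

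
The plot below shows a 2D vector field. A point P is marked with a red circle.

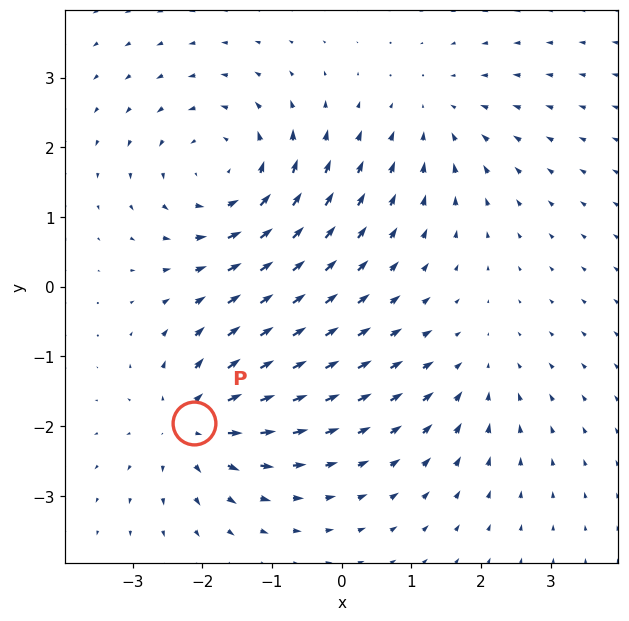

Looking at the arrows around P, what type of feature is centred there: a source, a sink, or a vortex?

source

At P (-2.1, -2.0) the arrows spread outward. Divergence about +5, curl ≈0 — positive divergence with near-zero curl is a source.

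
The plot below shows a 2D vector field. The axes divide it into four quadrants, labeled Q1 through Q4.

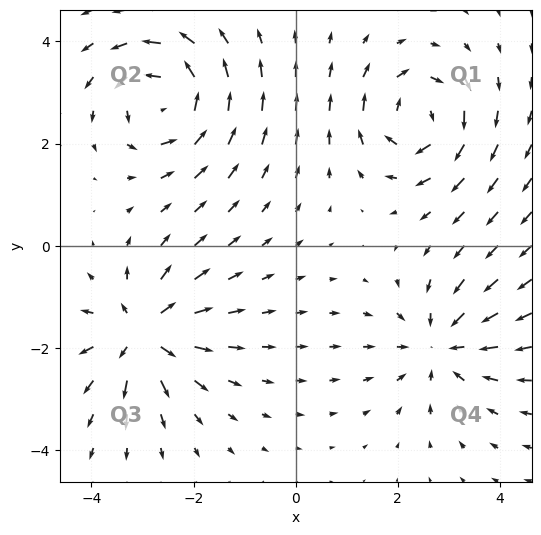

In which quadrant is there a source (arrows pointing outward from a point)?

Q3

The source sits at approximately (-3.0, -1.7), which lies in quadrant Q3. The divergence there is about +6, positive as expected for a source.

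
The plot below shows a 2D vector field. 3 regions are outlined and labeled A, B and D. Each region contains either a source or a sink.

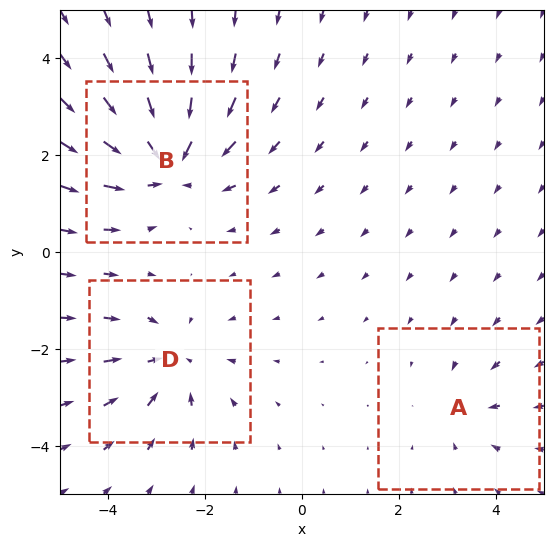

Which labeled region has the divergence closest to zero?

A

Divergence at each region's feature centre — A: about -2, B: about -5, D: about -3. Region A is closest to zero.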